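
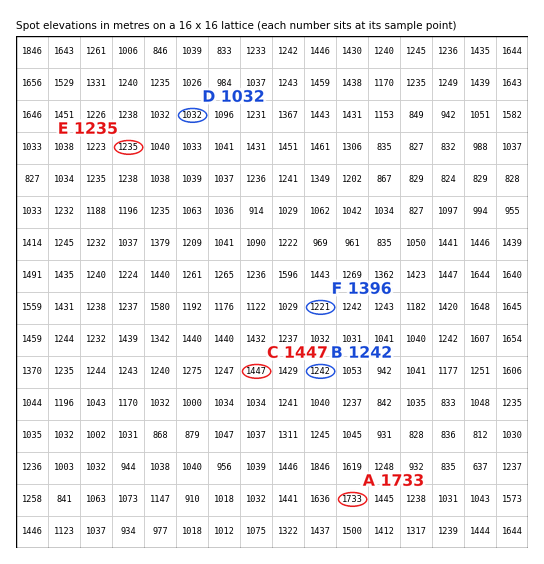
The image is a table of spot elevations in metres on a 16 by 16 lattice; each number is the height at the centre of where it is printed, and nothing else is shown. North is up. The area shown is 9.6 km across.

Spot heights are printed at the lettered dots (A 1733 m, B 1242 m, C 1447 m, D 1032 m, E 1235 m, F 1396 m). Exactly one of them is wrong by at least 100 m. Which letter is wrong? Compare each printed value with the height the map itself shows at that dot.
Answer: F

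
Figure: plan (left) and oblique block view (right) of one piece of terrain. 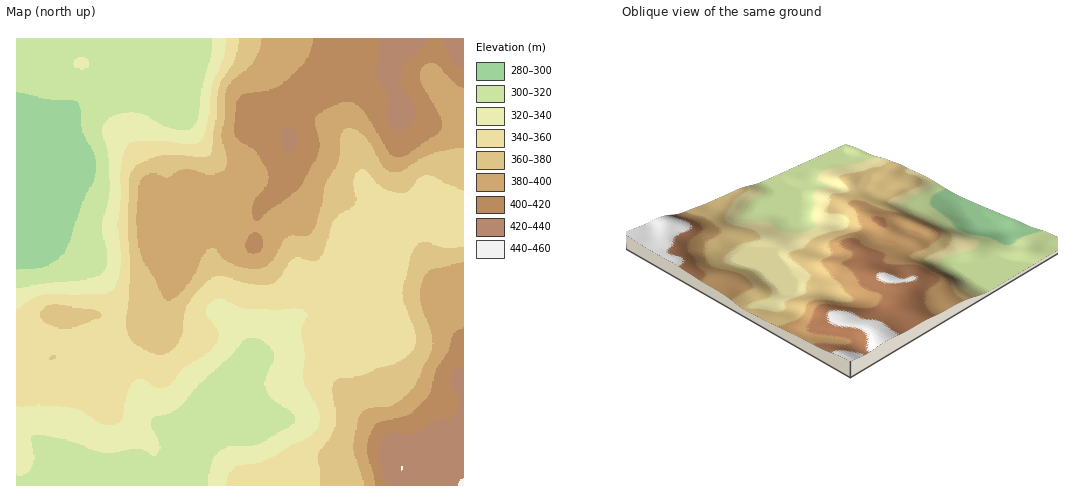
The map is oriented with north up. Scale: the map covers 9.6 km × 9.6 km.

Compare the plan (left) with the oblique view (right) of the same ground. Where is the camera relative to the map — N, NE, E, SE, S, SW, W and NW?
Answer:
NE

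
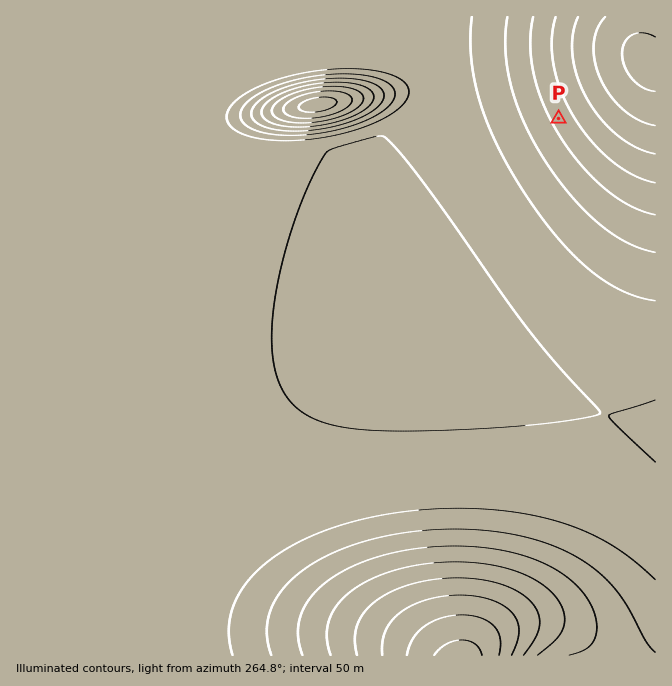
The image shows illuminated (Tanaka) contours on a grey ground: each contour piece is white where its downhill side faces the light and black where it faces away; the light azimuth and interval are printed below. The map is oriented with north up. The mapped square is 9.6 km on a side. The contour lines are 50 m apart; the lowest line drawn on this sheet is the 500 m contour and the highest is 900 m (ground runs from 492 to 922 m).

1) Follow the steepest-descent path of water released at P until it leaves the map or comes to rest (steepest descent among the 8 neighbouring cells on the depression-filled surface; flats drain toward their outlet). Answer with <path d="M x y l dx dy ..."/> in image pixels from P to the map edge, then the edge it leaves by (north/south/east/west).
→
<path d="M559 118l-105 105 0 2 1 3 5 5 0 2 10 13 0 2 5 5 0 2 10 13 3 7 6 5 3 6 3 4 0 1 5 5 3 7 10 12 0 1 6 5 0 2 4 5 0 2 7 6 0 2 7 7 0 1 10 10 0 2 12 12 0 1 41 42 12 2 2 1 6 0 2 2 8 0 2 2 12 0 1 1 5 0"/>
exit: east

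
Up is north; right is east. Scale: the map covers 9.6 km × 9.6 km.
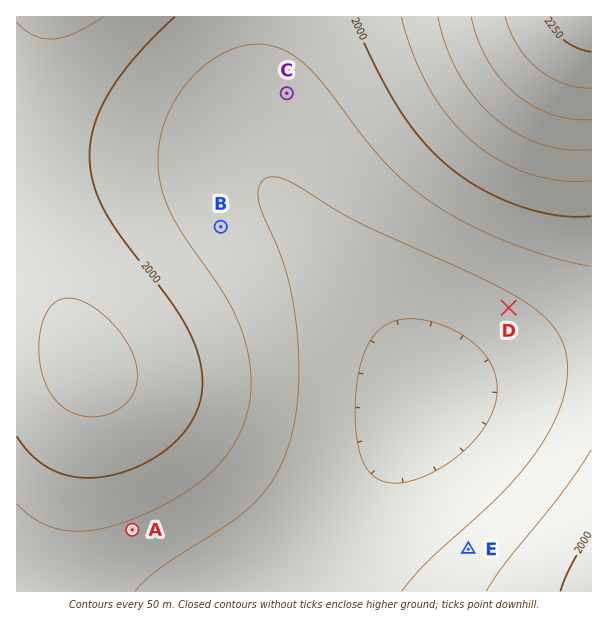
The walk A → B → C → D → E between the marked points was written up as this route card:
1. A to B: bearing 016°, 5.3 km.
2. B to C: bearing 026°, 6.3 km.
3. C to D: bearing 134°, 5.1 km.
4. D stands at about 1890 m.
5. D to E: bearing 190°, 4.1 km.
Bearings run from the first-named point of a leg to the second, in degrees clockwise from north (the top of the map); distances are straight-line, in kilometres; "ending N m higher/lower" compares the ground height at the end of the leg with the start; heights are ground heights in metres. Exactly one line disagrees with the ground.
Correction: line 2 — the distance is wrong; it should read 2.5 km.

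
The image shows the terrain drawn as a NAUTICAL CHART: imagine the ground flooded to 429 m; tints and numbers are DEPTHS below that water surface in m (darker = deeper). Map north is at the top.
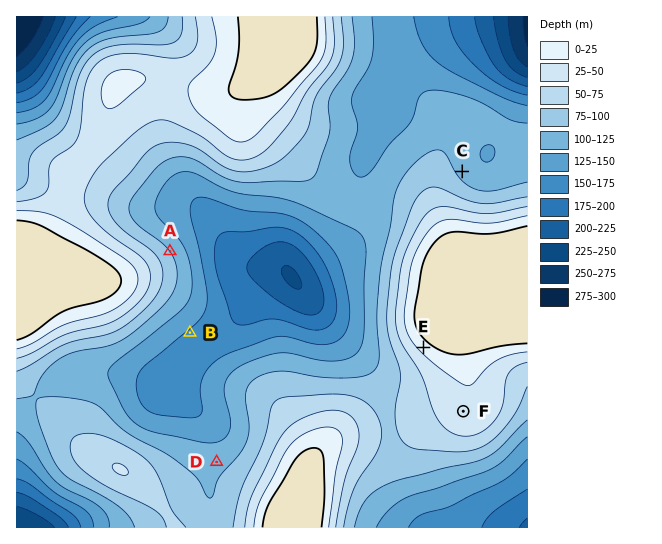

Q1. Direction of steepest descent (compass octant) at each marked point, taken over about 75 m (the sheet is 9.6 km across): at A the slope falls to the NE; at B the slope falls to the SE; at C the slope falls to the NE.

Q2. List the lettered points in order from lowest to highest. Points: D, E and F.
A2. D F E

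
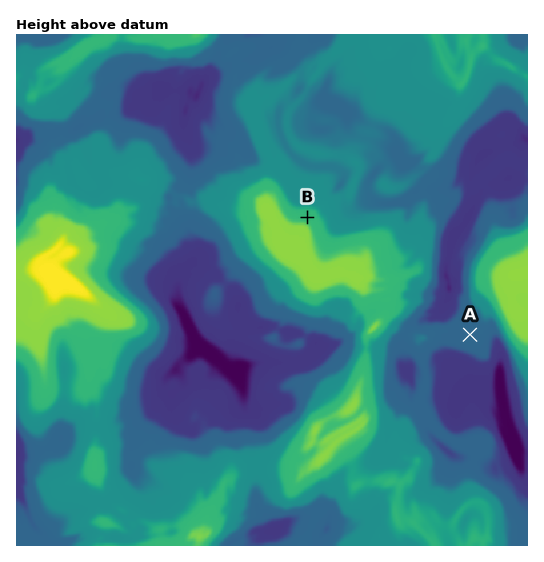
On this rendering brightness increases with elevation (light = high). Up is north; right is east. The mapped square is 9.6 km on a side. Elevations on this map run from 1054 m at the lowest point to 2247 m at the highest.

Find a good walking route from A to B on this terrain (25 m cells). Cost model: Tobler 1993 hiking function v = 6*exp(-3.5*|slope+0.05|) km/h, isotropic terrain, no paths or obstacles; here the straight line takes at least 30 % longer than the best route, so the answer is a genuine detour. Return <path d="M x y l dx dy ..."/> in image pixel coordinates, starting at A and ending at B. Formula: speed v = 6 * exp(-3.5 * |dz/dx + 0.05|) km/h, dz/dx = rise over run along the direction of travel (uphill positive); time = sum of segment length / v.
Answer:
<path d="M470 335l-13-7-16 0-3-1-17 0-3-2-1-1-4-8 2-5-1 1 1-3-1 2 1-3-2 3 2-6-2-1-4-4-3-1 1 1-4-3 2 3-3-4 0-3 3-5 0-1-4-8-24-24-3-6-4-4-3-1-26 0-14-7-20-20"/>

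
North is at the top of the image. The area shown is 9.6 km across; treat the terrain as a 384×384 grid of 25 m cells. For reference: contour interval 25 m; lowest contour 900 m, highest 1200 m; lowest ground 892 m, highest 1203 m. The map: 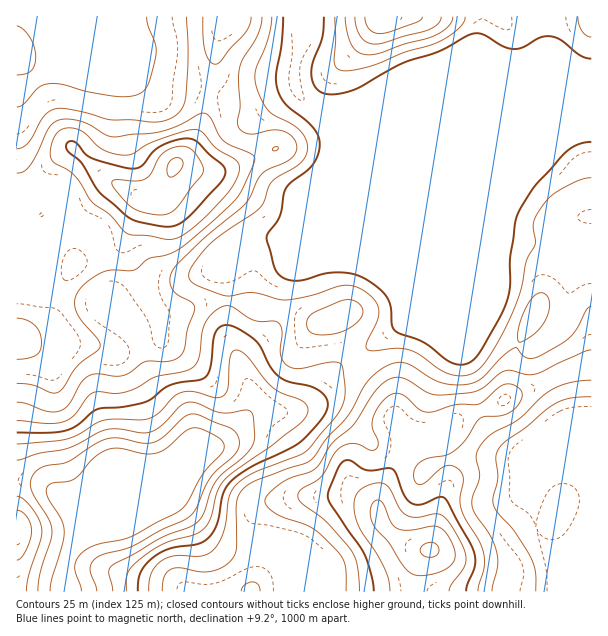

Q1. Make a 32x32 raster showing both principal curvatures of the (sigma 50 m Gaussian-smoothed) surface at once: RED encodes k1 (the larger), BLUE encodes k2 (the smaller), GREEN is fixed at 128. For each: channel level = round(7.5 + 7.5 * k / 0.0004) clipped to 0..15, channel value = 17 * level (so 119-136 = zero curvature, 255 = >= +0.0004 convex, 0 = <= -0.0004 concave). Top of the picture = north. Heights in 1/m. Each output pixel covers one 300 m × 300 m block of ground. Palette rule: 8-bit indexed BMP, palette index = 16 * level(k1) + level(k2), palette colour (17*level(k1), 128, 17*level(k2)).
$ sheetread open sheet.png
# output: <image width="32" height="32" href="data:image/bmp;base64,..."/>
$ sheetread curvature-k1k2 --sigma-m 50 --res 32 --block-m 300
<image width="32" height="32" href="data:image/bmp;base64,Qk02CAAAAAAAADYEAAAoAAAAIAAAACAAAAABAAgAAAAAAAAEAAATCwAAEwsAAAABAAAAAAAAAIAAABGAAAAigAAAM4AAAESAAABVgAAAZoAAAHeAAACIgAAAmYAAAKqAAAC7gAAAzIAAAN2AAADugAAA/4AAAACAEQARgBEAIoARADOAEQBEgBEAVYARAGaAEQB3gBEAiIARAJmAEQCqgBEAu4ARAMyAEQDdgBEA7oARAP+AEQAAgCIAEYAiACKAIgAzgCIARIAiAFWAIgBmgCIAd4AiAIiAIgCZgCIAqoAiALuAIgDMgCIA3YAiAO6AIgD/gCIAAIAzABGAMwAigDMAM4AzAESAMwBVgDMAZoAzAHeAMwCIgDMAmYAzAKqAMwC7gDMAzIAzAN2AMwDugDMA/4AzAACARAARgEQAIoBEADOARABEgEQAVYBEAGaARAB3gEQAiIBEAJmARACqgEQAu4BEAMyARADdgEQA7oBEAP+ARAAAgFUAEYBVACKAVQAzgFUARIBVAFWAVQBmgFUAd4BVAIiAVQCZgFUAqoBVALuAVQDMgFUA3YBVAO6AVQD/gFUAAIBmABGAZgAigGYAM4BmAESAZgBVgGYAZoBmAHeAZgCIgGYAmYBmAKqAZgC7gGYAzIBmAN2AZgDugGYA/4BmAACAdwARgHcAIoB3ADOAdwBEgHcAVYB3AGaAdwB3gHcAiIB3AJmAdwCqgHcAu4B3AMyAdwDdgHcA7oB3AP+AdwAAgIgAEYCIACKAiAAzgIgARICIAFWAiABmgIgAd4CIAIiAiACZgIgAqoCIALuAiADMgIgA3YCIAO6AiAD/gIgAAICZABGAmQAigJkAM4CZAESAmQBVgJkAZoCZAHeAmQCIgJkAmYCZAKqAmQC7gJkAzICZAN2AmQDugJkA/4CZAACAqgARgKoAIoCqADOAqgBEgKoAVYCqAGaAqgB3gKoAiICqAJmAqgCqgKoAu4CqAMyAqgDdgKoA7oCqAP+AqgAAgLsAEYC7ACKAuwAzgLsARIC7AFWAuwBmgLsAd4C7AIiAuwCZgLsAqoC7ALuAuwDMgLsA3YC7AO6AuwD/gLsAAIDMABGAzAAigMwAM4DMAESAzABVgMwAZoDMAHeAzACIgMwAmYDMAKqAzAC7gMwAzIDMAN2AzADugMwA/4DMAACA3QARgN0AIoDdADOA3QBEgN0AVYDdAGaA3QB3gN0AiIDdAJmA3QCqgN0Au4DdAMyA3QDdgN0A7oDdAP+A3QAAgO4AEYDuACKA7gAzgO4ARIDuAFWA7gBmgO4Ad4DuAIiA7gCZgO4AqoDuALuA7gDMgO4A3YDuAO6A7gD/gO4AAID/ABGA/wAigP8AM4D/AESA/wBVgP8AZoD/AHeA/wCIgP8AmYD/AKqA/wC7gP8AzID/AN2A/wDugP8A/4D/APVkcXGVlaa5ysnGxrnKlYd3cnWWlbWikbKDYoa3hXWX9nSAw/n29Pn9yKSVlaaUh3ZTVKWWp8ja+dehpqiEdZj5loCRoIGBptnFosS2hHV0c3NkpsbX+v35taKXhYSGhv3nsIaGdHCAk5ORxPaGhXVkhbbZ99O3+qeChIaElqd1+pSAh4d3h4VwUHK2+be2tra2tdr4kWP1okJkdoWXuYXxUHKGh4d3h3dwoun9+Ob49se21/piQeXlZHV0doapldNilaJ2d4d3d4WgxNn518iy5uij5aJRpOjHpoR3hoaHpHSkk2BwgJCCh4JggLGEhHHp+mOS5HOBsYN0Y3d3d3eVlaamdFKW2KFwcVCQooJzg8j1onTY9+i5loRygYZ3h7bI28izpbfJqGBztbKmhWNhgrTmycalx/nE1biTcXV2hajqppKol7imcLb5tHSDYmFwgqfqypSk6fT4/NaFY3OGp+iEc6iolpOU9ceDgrWmpaSjpMjJlqSEkuf69fbWt6e4yKWkubi0yOnWhXGDytumlpSTpsiYdUFBtdVixvjXmJeoyMbItbfKypdiYZS4yJWFk5Kit6aAdGCl9HFxlrepl6ioloSFlqfGhFB0tYSm2cmopKBwgYZ3hYD294JitpiWp4Vzd4W3qNnVwtfZtcbZ6OrrtXJ3h4eHcJX5t4K3hHW1lGJ1lrelptbVt6impYaX28mwhYeHh4d1cPfYlKeHdrfIlYSmpqNgYmOWpoRjdJSzkIOHh4eHh3aB1qeGhXeHlrm1t5eE1JJwdIW3hHaFg4SHh4eHh4eHhpPXlnZ3h4eFlnWlpHPWx3JggpWEd4eHh4eHh4eHh4eHgsaWhoWWqIaFYnLEltjJyIOChJWFh4d3h4eHh4eHh4eSyaioqIaohZKjlfr62pfIt7W1pnN3h4eHh4eHh4eHh4KnuJiYhpViYtj49uX2l6e5p3RyYIaHh4eHh4eHh4eHd4Kop5ez5ZPV9teBsvrp9/n3wqWloId3h3eHh4eHh4eHhYOnqHHV+/i0Y4Pj/fy2hLTz/PvTg3d3h4eHh4eHh4d3hJS5YaT8/KSUtpGC8+RSUpPp6LGUh3d3h4eHh4eHh4eHhYJzs9Ojg3SEYkCR9ISWtKOCgYWHd3eHd4d3h4d3h3eHh3WUpHN0dXV1ZYXFlreGdWGjpYODh3eHh4eHh4eHh4eHhpWGhnZ3d3eGhrbHpmV1cbfJp5RwdHeHh4eHh4eHh4eYhnZ3d3d3d3aFx9eFhYWBpcfV1ZRgcICGd4aDhHeEo6mFh4eHh3d3dXXI16emlIJypcT314aWooBhlLmnhITJlnZ3h3eHh4eGhajZ28mUcnCFtvv89/r69OLHqJempNo="/>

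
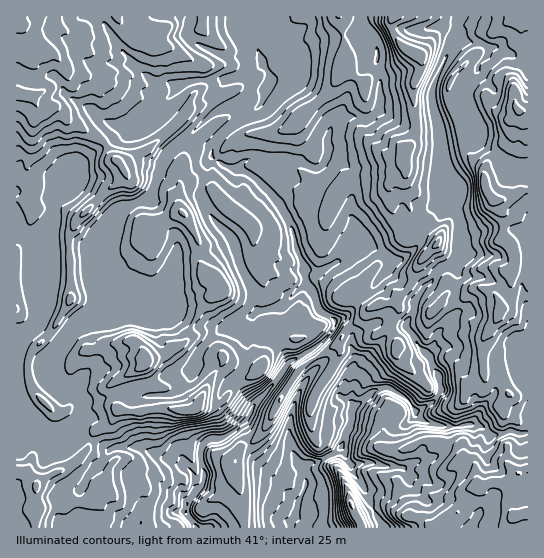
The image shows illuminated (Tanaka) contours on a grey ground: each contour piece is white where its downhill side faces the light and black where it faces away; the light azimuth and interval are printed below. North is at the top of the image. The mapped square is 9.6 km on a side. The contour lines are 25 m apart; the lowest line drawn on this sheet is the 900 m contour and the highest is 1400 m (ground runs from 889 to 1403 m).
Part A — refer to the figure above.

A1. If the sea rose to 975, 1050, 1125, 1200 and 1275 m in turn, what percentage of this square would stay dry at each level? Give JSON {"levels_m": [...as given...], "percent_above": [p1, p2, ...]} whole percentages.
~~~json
{"levels_m": [975, 1050, 1125, 1200, 1275], "percent_above": [97, 91, 74, 29, 8]}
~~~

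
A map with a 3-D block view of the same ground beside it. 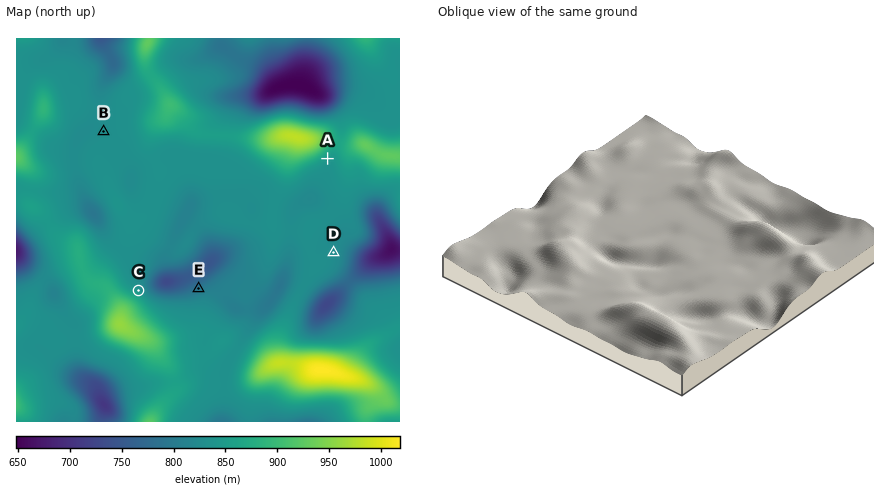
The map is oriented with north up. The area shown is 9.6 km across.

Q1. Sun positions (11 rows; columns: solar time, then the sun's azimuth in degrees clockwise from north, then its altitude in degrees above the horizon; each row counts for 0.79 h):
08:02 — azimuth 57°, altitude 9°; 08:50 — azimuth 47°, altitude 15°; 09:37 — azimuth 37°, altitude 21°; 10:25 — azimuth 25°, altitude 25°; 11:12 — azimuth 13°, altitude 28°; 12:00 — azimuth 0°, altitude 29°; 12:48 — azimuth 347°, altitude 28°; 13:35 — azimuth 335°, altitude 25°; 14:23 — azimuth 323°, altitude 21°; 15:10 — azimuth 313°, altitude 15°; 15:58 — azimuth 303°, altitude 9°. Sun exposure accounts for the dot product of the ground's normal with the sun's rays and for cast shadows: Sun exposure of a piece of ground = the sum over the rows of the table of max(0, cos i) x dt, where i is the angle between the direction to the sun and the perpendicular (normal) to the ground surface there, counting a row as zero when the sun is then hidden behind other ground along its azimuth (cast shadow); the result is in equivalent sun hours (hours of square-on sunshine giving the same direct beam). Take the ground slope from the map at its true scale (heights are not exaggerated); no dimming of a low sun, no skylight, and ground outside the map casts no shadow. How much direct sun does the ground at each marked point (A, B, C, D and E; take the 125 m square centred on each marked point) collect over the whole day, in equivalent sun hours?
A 2.4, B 3.1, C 3.5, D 3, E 3.7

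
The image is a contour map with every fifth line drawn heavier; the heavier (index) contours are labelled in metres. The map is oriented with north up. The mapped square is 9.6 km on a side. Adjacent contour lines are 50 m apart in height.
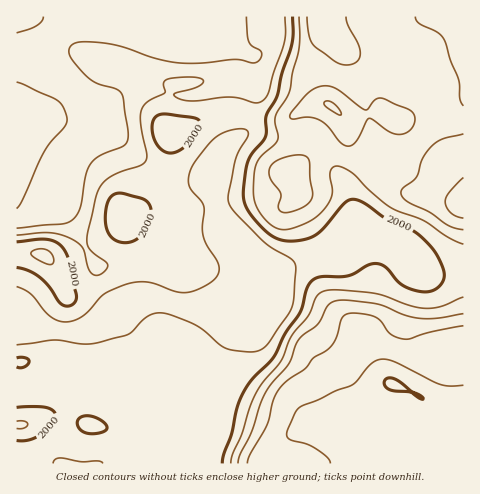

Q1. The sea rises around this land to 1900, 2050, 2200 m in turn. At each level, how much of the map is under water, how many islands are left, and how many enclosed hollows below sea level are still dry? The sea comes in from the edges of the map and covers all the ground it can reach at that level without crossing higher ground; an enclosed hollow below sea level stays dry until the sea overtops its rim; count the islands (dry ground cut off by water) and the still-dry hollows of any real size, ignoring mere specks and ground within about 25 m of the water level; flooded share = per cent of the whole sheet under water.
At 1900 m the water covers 12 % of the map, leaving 0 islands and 0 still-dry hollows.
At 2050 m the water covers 66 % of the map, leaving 0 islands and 0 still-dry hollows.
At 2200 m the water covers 93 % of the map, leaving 0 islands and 0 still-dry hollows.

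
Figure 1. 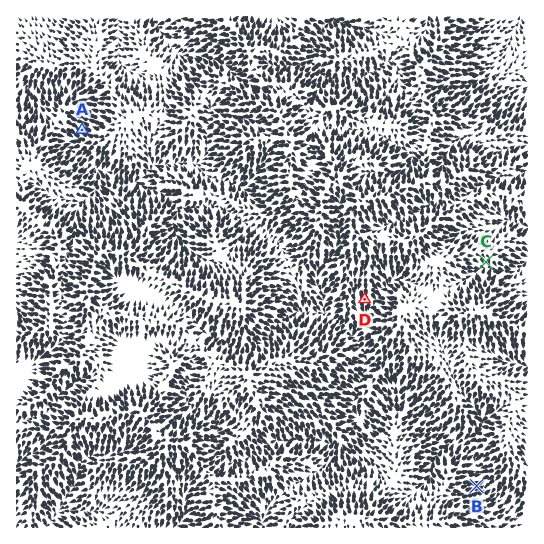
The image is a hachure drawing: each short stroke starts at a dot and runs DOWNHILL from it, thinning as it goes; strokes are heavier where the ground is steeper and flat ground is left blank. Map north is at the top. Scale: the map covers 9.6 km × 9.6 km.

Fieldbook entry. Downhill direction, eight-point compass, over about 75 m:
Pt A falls NW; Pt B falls NE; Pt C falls S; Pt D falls S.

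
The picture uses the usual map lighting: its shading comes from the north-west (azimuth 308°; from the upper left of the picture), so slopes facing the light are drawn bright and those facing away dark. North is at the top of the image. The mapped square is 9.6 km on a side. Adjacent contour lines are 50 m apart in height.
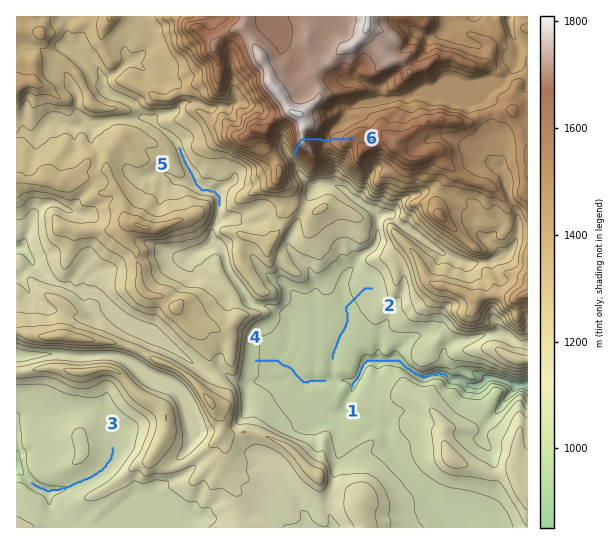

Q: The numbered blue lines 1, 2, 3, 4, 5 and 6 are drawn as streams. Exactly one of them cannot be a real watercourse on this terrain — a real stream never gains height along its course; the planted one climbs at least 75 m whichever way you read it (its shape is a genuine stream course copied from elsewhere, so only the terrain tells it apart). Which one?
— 6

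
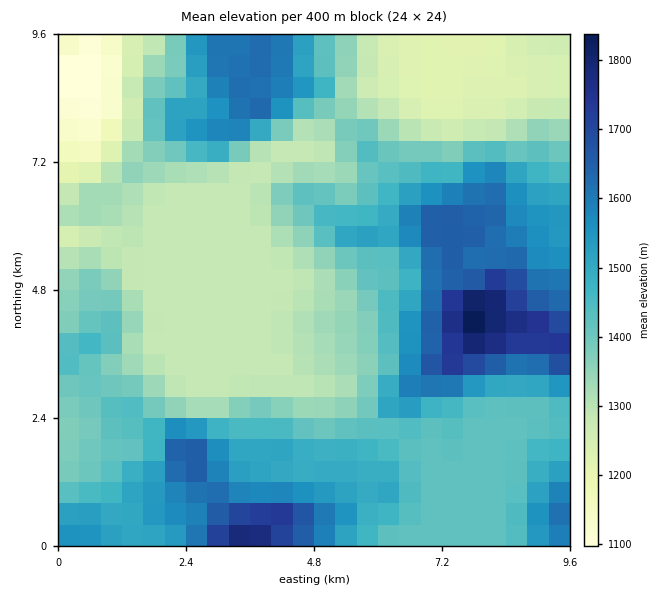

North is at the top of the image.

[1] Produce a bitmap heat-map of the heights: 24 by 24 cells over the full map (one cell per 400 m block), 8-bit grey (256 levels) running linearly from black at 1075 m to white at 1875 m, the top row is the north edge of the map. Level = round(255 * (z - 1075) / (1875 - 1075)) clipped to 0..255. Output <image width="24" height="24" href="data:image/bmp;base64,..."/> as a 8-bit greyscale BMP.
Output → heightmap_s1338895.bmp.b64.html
<image width="24" height="24" href="data:image/bmp;base64,Qk12BgAAAAAAADYEAAAoAAAAGAAAABgAAAABAAgAAAAAAEACAAATCwAAEwsAAAABAAAAAAAAAAAAAAEBAQACAgIAAwMDAAQEBAAFBQUABgYGAAcHBwAICAgACQkJAAoKCgALCwsADAwMAA0NDQAODg4ADw8PABAQEAAREREAEhISABMTEwAUFBQAFRUVABYWFgAXFxcAGBgYABkZGQAaGhoAGxsbABwcHAAdHR0AHh4eAB8fHwAgICAAISEhACIiIgAjIyMAJCQkACUlJQAmJiYAJycnACgoKAApKSkAKioqACsrKwAsLCwALS0tAC4uLgAvLy8AMDAwADExMQAyMjIAMzMzADQ0NAA1NTUANjY2ADc3NwA4ODgAOTk5ADo6OgA7OzsAPDw8AD09PQA+Pj4APz8/AEBAQABBQUEAQkJCAENDQwBEREQARUVFAEZGRgBHR0cASEhIAElJSQBKSkoAS0tLAExMTABNTU0ATk5OAE9PTwBQUFAAUVFRAFJSUgBTU1MAVFRUAFVVVQBWVlYAV1dXAFhYWABZWVkAWlpaAFtbWwBcXFwAXV1dAF5eXgBfX18AYGBgAGFhYQBiYmIAY2NjAGRkZABlZWUAZmZmAGdnZwBoaGgAaWlpAGpqagBra2sAbGxsAG1tbQBubm4Ab29vAHBwcABxcXEAcnJyAHNzcwB0dHQAdXV1AHZ2dgB3d3cAeHh4AHl5eQB6enoAe3t7AHx8fAB9fX0Afn5+AH9/fwCAgIAAgYGBAIKCggCDg4MAhISEAIWFhQCGhoYAh4eHAIiIiACJiYkAioqKAIuLiwCMjIwAjY2NAI6OjgCPj48AkJCQAJGRkQCSkpIAk5OTAJSUlACVlZUAlpaWAJeXlwCYmJgAmZmZAJqamgCbm5sAnJycAJ2dnQCenp4An5+fAKCgoAChoaEAoqKiAKOjowCkpKQApaWlAKampgCnp6cAqKioAKmpqQCqqqoAq6urAKysrACtra0Arq6uAK+vrwCwsLAAsbGxALKysgCzs7MAtLS0ALW1tQC2trYAt7e3ALi4uAC5ubkAurq6ALu7uwC8vLwAvb29AL6+vgC/v78AwMDAAMHBwQDCwsIAw8PDAMTExADFxcUAxsbGAMfHxwDIyMgAycnJAMrKygDLy8sAzMzMAM3NzQDOzs4Az8/PANDQ0ADR0dEA0tLSANPT0wDU1NQA1dXVANbW1gDX19cA2NjYANnZ2QDa2toA29vbANzc3ADd3d0A3t7eAN/f3wDg4OAA4eHhAOLi4gDj4+MA5OTkAOXl5QDm5uYA5+fnAOjo6ADp6ekA6urqAOvr6wDs7OwA7e3tAO7u7gDv7+8A8PDwAPHx8QDy8vIA8/PzAPT09AD19fUA9vb2APf39wD4+PgA+fn5APr6+gD7+/sA/Pz8AP39/QD+/v4A////AJmXjoqLk6nM4eDLuaSNfXBubm5ubnWUpY6Qh4mVnqO6yM/SvaiYgX9ybm5ubnaYrHF5fIuUoauvoqChm5SNhop2bm5ubnKOomNpcoKPsLijj4yIhYaGg4Nzbm5ubnCDjmBmbG1/tbicioqLhICBf3lxbnBubm98fl9kcHN8nJR/eHl4bWlucXJ1cHJubm5xdGJoc3ZlWVBQXWRdVFVaZouRgHtxb29wdmhqZ2RURUJDREZFRUhOYIWlqqmUiYiJlnZsXlJHQ0JCQkNDSU5TW3CevdLFuKyvwnN8cU9DQkJCQkNFSk9WXnOYtdPl3tHR1F9rcFZDQkJCQkNGS1NWX3aYttvz5t3WxV1kZE5DQkJCQkJDSE9VZHeKsNTp5c25slhiWERCQkJCQkJDRU5bbW+ArLa60cSsqklPRkNCQkJCQkJFTFlocXKHrrivr7Gemzg/RUZCQkJCQkNNWnKKjoqft7i3r6ablU1QTklDQkJCQkZYZ3l8fYajt7m1s56XlkNQUUtEQ0JCQkdgbmxhcH2PmqSsrpuNiiswSFlUTkxJQ0NJUk9UanF3fn2ZoIp+dxsZMFBeZnqDY0lDQ0VddWlkZF9xdGtwaBEPHkBsjpihoodiSk1jZlRHQDxBRExYVQwKEDxujYyZq7GYc2NXSUI1MDAzNDlBQQgIEEFiboejr62lln9SPTcwLi4xMTI2NwcHDzdUYpCqrbCojHBYQjUvLi4vMDM1NxQLFDVFY5arq7Cpjm9aQTQvLi4tLjQ6PA=="/>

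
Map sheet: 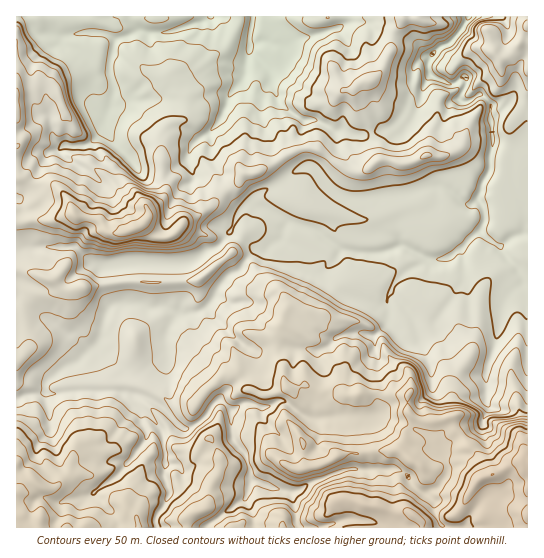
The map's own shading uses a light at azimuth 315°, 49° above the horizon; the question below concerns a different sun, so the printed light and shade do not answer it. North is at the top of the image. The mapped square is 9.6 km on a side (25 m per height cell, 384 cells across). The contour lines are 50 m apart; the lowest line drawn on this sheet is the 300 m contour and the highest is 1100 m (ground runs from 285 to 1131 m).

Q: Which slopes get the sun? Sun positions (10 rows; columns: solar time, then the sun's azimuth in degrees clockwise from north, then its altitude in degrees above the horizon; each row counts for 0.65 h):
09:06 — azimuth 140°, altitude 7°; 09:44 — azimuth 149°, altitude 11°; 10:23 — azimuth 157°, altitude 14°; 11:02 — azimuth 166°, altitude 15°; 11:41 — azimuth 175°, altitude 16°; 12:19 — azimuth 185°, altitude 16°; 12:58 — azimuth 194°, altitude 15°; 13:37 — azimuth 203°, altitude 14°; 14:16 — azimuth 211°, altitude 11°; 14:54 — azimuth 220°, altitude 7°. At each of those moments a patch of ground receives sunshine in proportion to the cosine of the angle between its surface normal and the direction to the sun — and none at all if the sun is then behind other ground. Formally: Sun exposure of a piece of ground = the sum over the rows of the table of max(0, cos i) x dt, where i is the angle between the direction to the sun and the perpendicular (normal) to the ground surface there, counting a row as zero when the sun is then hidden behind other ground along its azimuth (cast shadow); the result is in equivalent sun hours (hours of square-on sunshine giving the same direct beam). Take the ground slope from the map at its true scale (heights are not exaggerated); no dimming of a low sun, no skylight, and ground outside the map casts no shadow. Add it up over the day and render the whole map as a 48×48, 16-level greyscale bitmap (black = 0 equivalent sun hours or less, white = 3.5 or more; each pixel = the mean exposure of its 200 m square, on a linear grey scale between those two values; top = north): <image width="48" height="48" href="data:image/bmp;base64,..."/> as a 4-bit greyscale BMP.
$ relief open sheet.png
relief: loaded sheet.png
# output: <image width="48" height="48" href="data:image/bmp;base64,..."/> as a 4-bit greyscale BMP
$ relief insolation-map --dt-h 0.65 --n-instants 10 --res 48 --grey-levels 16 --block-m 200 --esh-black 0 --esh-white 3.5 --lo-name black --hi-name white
<image width="48" height="48" href="data:image/bmp;base64,Qk32BAAAAAAAAHYAAAAoAAAAMAAAADAAAAABAAQAAAAAAIAEAAATCwAAEwsAABAAAAAAAAAAAAAAABEREQAiIiIAMzMzAERERABVVVUAZmZmAHd3dwCIiIgAmZmZAKqqqgC7u7sAzMzMAN3d3QDu7u4A////AGVkESM1dVaIrVEkRVVb6TJGd5lUzYh3eEMhAAE2ZHMiWcMAEiEkScu7lmIBJ5VmdWUlUyFWQ1UQAUYwEAARNXYxEAACJJdVRVeYmYYhNDQzE0VTEAIhEAAAAAEzM2qHZzQjV5pxJCFCRFh1aL/5IAAAABR2MzjLiEAjNERFE1MUZEeGrvx5txABJJpVUxAUmCERNVV4YVZod2UTelAiFrqqvIM0VTABNTMAJFZVhCNjSGEWYxJ2MgESNEVmZUAAMyIQEjVTNSEQE1U2UjdRAAAAAVZmZQACQgIhIREjESMiIAQ0QncQESMyI0eIdRABAAEzIRASEkRZoxM1MiETZmZlVoQiRkAAAAESEAABJDV3aDOUZzJ3eKqohkEAAAAAAXQzEAASRmUzNsmOpqt4dmZmZlcAAAAAAXZTRVVWZTMzMmtyJFRFIzEAERIAAAABEqZ2Q0REVURDIiVlRUMzIzIQETEAARESMpyodkRFd2VVM0NVVTIiMzQhIgAAATMiM1ipiGVWeGVVRDRCVUM0MTJBMAABEjQhFERXd4dmZmVVQ0Mol4mIdAABEAESMyMiE1RFeHdmQ1ZURDFTJXdleYVlABIzMyNDI1VYmodlM0VURDUgEkVmZlUgESNDM0RUM2eaqahkM1VnhUMSJEVTMQACRVZVM0VlRGiZmsmZiaqYiVV3d1MQAAAkVWVVVEVmVWaJVXeszczM3IQ1VDAAACRVZUREVURmZYllcQABERERJ8ghMQAAEjRVVkREVVRWZkIjVhIyERERAEykEAASRERERWUyJFVVV0NCA4vtu7zKYQOlEBJFVUMzMzSJc1VTZnd3eP//////+3EEZlVVVXd3h3mHmTQ2RKq9/83K78RcyDIld2ZUV2ZmZ3ZmeIOIhYu87+giFKUEeXdkVmZ4h3d3d2ZmZohWd1QjZSEAA0QAFst1VXmYdmVVZmZmZTRmZ1ZUQAAAExIQAUi4d3dlVVVVVVZmVWR2ZoVnIAAAEAAQATW9llVVVXmZh3ZVWJdmZoUyAAARAAAkIjNs/YVVaKzdvMqHd3c2ZjMQACMRAAMxJCRTScllepeM3v/tuHlGZnIQASAQABNUIyMhEUvLxyQjZCfu7qdGZphjAAAAAjNGMiISISJpYjIQAAAAFphUZjh3u2ABNURXciEiETMRIiIyAAABJFVXdnNopxETIiNWiEEiIyIQBWiXYyIjM1ZGd3VXgxREMzIkVmMiIhA4q5mYl0M0ESdkV1aIUSVlVDM0RGQhMQWYmbqYd2Q0EAJnV2Z3REZmZnZlVVUhMzQ0aLqqh2QkYiG8iEVlNWZniHdlVXhTREIkRUSahlUQATycqTNCNGZXd3ZmVVVkREMjRjESd1MmuoeqqjEAJFZkZkREVGZlRVQzUyARSIQjStu5x1IAJFZlUyQzNEeFVVVEIBIyN4mCE6uEeUETNERUEiETMzR3ZWVTABNDM2r8MSNUJzNmd2aJdGZBESRXZ2eaYyMkR87/4idjNyVnZndVaZmqcxNXVWiHmpVWZ6uFMwAAVA=="/>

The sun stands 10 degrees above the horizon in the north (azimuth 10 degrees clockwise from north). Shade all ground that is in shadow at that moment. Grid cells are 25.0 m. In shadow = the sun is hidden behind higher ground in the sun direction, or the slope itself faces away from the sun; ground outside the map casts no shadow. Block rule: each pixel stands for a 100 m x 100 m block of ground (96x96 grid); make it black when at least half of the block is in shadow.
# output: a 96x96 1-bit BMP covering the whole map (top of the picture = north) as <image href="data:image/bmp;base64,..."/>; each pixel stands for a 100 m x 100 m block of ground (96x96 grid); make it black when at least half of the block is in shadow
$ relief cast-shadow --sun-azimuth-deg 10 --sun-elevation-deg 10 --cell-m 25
<image width="96" height="96" href="data:image/bmp;base64,Qk2+BAAAAAAAAD4AAAAoAAAAYAAAAGAAAAABAAEAAAAAAIAEAAATCwAAEwsAAAIAAAAAAAAA////AAAAAAAAAAAceAAH8ABg8gAAAAAAfAAD//Dh+AAAAAAAPgAAH/gACAAAAAAgBwAIB/AAAAAAAAAAAAA4AAAAAAAHgAAAAAH+AAAAAwAPwAAAAAP/AAAMA8AAAwAAAAf/gAA8A+AAB4AAAA//4AB8AeYAAMAAAA//+ADwAG4AAAAAAA/////wAAwAAAABAA/gf//gAAAAABgGAA+AH/+AAAAAADgMAAIAA38AAAAAAAAMADAAAAAAAAAAAAIAACAAAAAAAAAAAAAAAAAAAAAAAAAAAAAAgAAAAAAAAAAAAAABwABAAAAAAAAAAAADwAAAAAAAAAAAAAAD4AAAAAHAAAAAAAAH8OAEA4CAAAAAAAAAGf+cB8AAAAAAAAAAH//4B8MAAACAAAAAD//wAAMgAADgAAAADzBgAAAAAAAAAAAAA4AAAAAAAAAAAAAAAYAAAAAAAAAAAAAAAAAAAAAAAABwAAAAAAAAAAAAAAB4AAAAAAAAAAAAAAA8AAAAAAAAAAAAAAAMAAAAAAAAAAAAAAAAAAAAAAAAAAAAAAAAAAAAADgBgAAAAAAAAAAAAHAAEAAAAAAAAMAAAEAAH+AAAAAAAeAAAAAAA+AAAAAAIfAAAAAAAQAAAAAAC/wAAAAAAAAAAAAAG//wwAAAAAAAAAACH//44AAAAAAAAAACH///8AAAAAAAAAAAH///+AAAAAAAAAAEC////AAAAAAAAAAeA////gAAAAAAAAA4B//8PwAAAAAAAAAAP//+D4AAAAAAAAAAP///B8AAAAAAAAAA////gcAAAAAAAAAB////4MAAAAADAAAP////+AAAAAAfwAA/////+AAAAAAwAAB//////AAAAABAECD////H8AAAAAAAAMD//wfBwAAAAAAAAAD//gCAPAAAAAAAAAAJ/gAAPgAAAAAAAAAAQAAAHkAAAAAAAAAAAAAABvgAAAAAAAAAAAAAAPwAAMPwAAAAAAAAAPwAAf/8AAAAAAAAAP4AB///AAAAAAAAAH8AD///gAAAAAAAAB+AH///wAAAAAAAAB/AP///4AAAAAAAAAPx/n//8QAAAAAAAAD/+B//8AAAAACAAAA/4Awf+AAAAAIAAAAfwAAGeAAEAAcAAAAHgAAACAAd+AcAAAAAAAAAAAAB/AAAAAAAAAAAACAB+AAAYAAAAAAAAGABYAAAcAAAHYAAAECAAAAAGAACfwAAAMAAAAAAAAAH/ggAAMAAAAAAAAAP/gAAAOAAAAAAAAAf3gAAAOAAAAAAAAAQD2AACOAAAAAAAAAADmAAf/IAAAAAAAAAAHAAP/oAAAAAAAAAAHAAX/8AAAAAAAAAAAAB//8AAAAAAAAAAAAP//8AAAAAAAAAAAA//+8AAAAAAAAAAAA+H8wAAAAAAAAAAAB+H8gAAAAAAAAAAAB/D8AAAAAAAAAAAAB/hwAAAAAAAAAAAAB/wAAAAAAAAAAHAAD/wwAAAHBwAAAP4AH/4wAAB8H+AAAf+AH/8AAAAgH/gAAf/AH8MAAAAAAAwAAAAAAAAAA="/>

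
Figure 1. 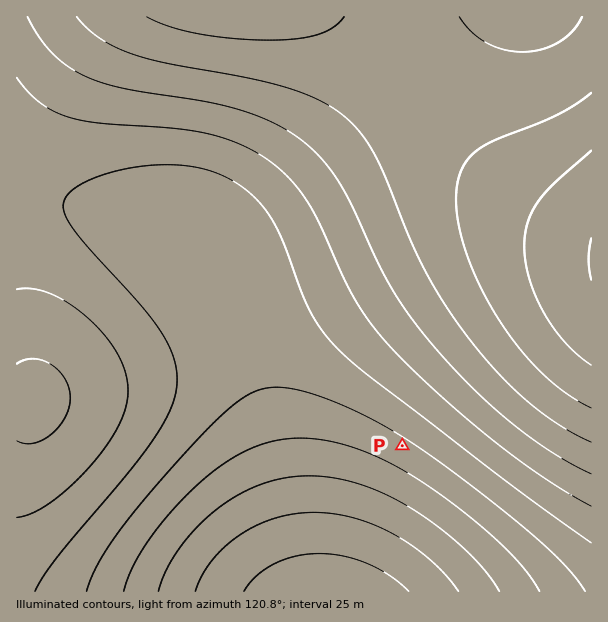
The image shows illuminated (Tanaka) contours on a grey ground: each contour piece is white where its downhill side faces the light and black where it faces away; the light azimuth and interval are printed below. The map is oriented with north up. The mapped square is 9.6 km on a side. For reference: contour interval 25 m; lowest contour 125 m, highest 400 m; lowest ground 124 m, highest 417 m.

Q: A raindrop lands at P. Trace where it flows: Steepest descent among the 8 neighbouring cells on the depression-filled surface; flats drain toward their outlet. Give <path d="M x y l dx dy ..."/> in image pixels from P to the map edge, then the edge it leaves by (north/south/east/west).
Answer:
<path d="M402 446l150-150 21 0 2-2 6 0 1-1 9-2"/>
exit: east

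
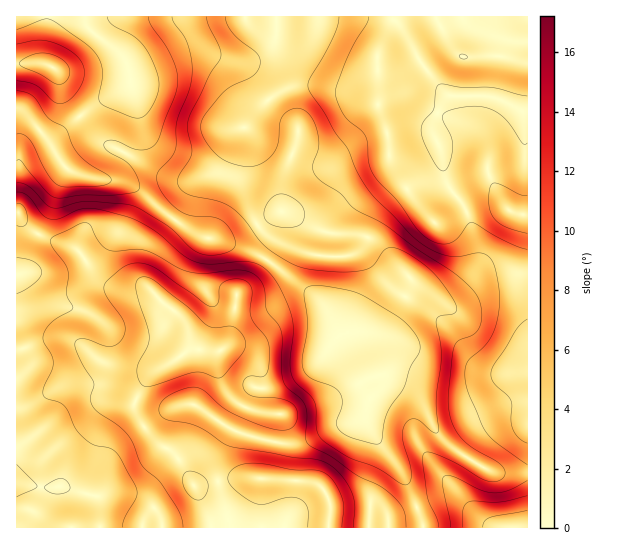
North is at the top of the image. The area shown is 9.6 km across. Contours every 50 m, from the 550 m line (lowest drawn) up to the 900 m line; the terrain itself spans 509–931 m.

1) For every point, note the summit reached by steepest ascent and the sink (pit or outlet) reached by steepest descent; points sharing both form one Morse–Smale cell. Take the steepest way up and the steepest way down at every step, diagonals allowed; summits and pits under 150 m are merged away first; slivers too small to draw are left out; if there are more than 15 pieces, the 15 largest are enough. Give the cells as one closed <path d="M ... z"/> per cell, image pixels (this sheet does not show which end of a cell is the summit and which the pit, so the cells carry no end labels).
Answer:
<path d="M527 16l-511 1 0 92 7 3 10 10 34 47 22 8 26 3 15 4 12 8 21 20 34 23 34 9 32 13 54 40 8 10 15 27-3 9 32 54-4 18 2 7 10 19 24 30 16 36 6 21 105-1z"/><path d="M19 109l-3 1 0 373 30 5 19-1 32 9 3 10 1 22 321 0-1-10-20-47-24-30-10-19-2-7 4-18-26-43-6-11 3-9-20-33-57-44-40-16-20-4-13-6-27-19-21-20-12-8-15-4-26-3-22-8-22-32z"/><path d="M26 484l-10 1 1 43 83-1 0-21-3-10-32-9-19 1z"/>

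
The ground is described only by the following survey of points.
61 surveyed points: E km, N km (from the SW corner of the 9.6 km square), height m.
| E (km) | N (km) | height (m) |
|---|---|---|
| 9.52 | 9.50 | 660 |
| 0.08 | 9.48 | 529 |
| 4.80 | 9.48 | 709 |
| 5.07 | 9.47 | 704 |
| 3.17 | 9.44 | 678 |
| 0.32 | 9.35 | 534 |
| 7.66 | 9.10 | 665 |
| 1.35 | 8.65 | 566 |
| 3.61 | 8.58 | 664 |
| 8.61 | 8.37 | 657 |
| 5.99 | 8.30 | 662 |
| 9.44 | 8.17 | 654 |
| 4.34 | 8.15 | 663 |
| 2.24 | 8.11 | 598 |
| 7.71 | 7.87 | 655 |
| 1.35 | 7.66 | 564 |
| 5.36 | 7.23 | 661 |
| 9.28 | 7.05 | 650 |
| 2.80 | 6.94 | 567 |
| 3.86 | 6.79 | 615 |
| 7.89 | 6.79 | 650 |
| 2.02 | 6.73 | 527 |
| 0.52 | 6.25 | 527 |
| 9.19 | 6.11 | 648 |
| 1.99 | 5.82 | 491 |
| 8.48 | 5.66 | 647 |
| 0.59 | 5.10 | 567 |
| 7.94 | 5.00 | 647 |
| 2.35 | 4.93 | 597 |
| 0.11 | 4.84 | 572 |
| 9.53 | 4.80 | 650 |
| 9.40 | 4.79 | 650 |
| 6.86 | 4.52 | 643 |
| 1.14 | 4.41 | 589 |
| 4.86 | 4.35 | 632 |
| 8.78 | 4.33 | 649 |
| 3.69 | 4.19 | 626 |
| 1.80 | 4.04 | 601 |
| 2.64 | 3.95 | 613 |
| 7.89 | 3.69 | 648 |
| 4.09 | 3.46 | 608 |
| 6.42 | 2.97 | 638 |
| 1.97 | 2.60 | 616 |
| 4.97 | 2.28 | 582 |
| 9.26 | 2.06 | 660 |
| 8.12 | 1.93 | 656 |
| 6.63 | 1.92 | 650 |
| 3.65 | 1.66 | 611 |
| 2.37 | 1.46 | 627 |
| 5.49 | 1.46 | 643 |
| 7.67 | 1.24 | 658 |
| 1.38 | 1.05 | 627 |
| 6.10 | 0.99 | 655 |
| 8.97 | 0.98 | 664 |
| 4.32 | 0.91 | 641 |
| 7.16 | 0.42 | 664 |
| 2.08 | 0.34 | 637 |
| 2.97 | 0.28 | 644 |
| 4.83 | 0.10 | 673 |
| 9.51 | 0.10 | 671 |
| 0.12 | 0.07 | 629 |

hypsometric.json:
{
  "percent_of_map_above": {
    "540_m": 95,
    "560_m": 90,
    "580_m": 86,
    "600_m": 79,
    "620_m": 67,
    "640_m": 53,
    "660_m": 17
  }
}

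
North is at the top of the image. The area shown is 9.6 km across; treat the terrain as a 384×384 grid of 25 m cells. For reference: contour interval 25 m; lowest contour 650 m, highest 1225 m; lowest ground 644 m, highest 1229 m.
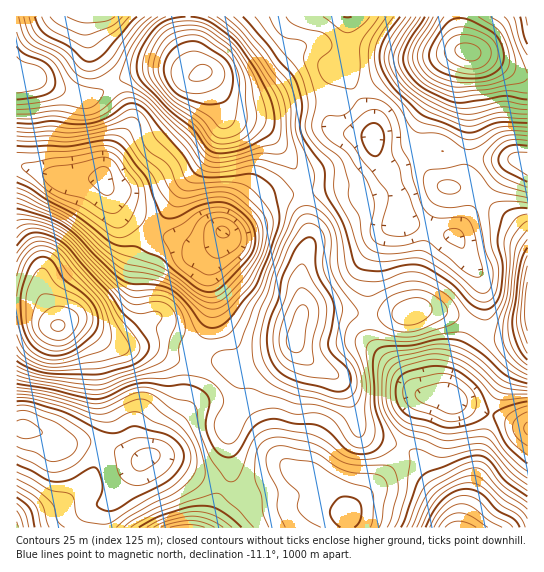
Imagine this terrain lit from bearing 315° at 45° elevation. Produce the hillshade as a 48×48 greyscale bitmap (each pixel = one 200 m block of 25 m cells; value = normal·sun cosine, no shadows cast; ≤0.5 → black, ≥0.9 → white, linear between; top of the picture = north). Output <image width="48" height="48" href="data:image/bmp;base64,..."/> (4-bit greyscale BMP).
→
<image width="48" height="48" href="data:image/bmp;base64,Qk32BAAAAAAAAHYAAAAoAAAAMAAAADAAAAABAAQAAAAAAIAEAAATCwAAEwsAABAAAAAAAAAAAAAAABEREQAiIiIAMzMzAERERABVVVUAZmZmAHd3dwCIiIgAmZmZAKqqqgC7u7sAzMzMAN3d3QDu7u4A////AERWeJms7u/typh3d3eIh4mqvN7u25iJhmVWd4ib3d7ty5iHd3d3d3iau83u25iJiId4h2eJvN3cy5iHdmd3d3eKq83e25h4iJiJmHZ4m8zMuph3d3d3d3Z4mrzd3Kh3iJmaqpd3ibvMuph2d3eIh2Zniau83bl3iJmau6h3eKq8updmZmd3d2VFaJqrzcl2d5mJq6l2Z4mruodVVWZmd2QzV4mavMp2d5mImql2VmeJqodURFVWZ3ZDR4mZvMqGeJmIiIhmVVZ4mpdTNFVVZ4dUV5qau7qGZ4h3d2ZVVmZnmqhkRFVVZ4hlVpqqvMuFVVVVVUREVnd3mqmGVVZVZndURompq7qFMyMzMzISNXd3iamHZmZVVVVCNXiZmqqFIQAREiEAE1ZmeIiHdmZUVUMhE1Z3eJl1MRAAEiIAADRVZ3h3d2ZVVlMhEkVVZ3h2QjEAASIQACNFZ3iIiHZmZ2UyEjREVmd3ZFMgATMyESRWeIiJmYdmZ3ZDIiI0RWZ3dnZCACRVVERWiZmZqphlZnZUMhASRWeIiJhkIBNWZmVWeaqqu7l0RFZVQxABNWeaqaqHUxJGd3ZVaKu7vLqFQ0VmZTISNXiruruphkNGeIdlaKu7zMuGREVniGVERXm8zLu6mGRFiql2aLzMzMynVVaJqphmZnrO7bqqmXVWi7qHec3d3cyoZmeau7qYd3rO7suYiHZnm7uXes3u7cuoZniau7qZh4nN7tuXd2Zoq7qIib3u7tuXZmiau7qYiIm97tyXZlZomqmIiJze/uyWVVeau7qYiJms3u24ZVZ5mZh3eIrO/+ynREZ5q7uYiJmrzu3JdVaJqYh2Z4m97u24VEVomruYiJqrzd25dmeKqYdmVWibze3JdEVWiaqXeJqrzMy5h3iKqpdUREZ4m83KhlVVaJmHZomrvKqpmIiaqphkIjRXiazKhmdlV4mGVXmqvJmZmZiaq6h1ISNWeJqphmd2Z4mHZmiqu5iImZiJqqmGMiNXeIiHZmd3d4mYd3eJqph3iIiJiZmYYyJGd4h2VWd3iJmpmId4mYdlZmaIiIiZhTEjVnd2Zmd4iZmaqYdniGVERERniHeIhjEBNWZmd3d4mYiJmYZFZkMzIiJGiId4h0IAFFVWeId5qZh3iGQyRCIiIQAliZh3eGQhI0RGd3doqphmZkMhIhESIQADaZh2aIZTNDI0Z2ZnmpdlVTIRERESMyABR4dlV3dlVEIjVmVWiYdURDISIiIjRVQhNWZVVmZVVUM0Z3ZWeHZUQzISMzMzV4dTNGZlVVVEVVRFeIh2d2ZUMiISNGVEaJmHZniHZVVERWZVeJmYh3ZUQhERNYhlZ6u6maqph2VERWdmaJmpmYh1VCESNZmHZ5vMzMy6mYZUVWd2Znmru6qYdlMiRYmYiJq83d3LqYdVZnd2ZnmrzdzLmHZDRGiZmZq83u3cqYdlZ3iId4m83u7tuphkRFZ5mavN3u7cuod2d3iZiIq83u/ty6mGREVomZrN3v7cupiHd3iZmJq83u/+y6mXVA=="/>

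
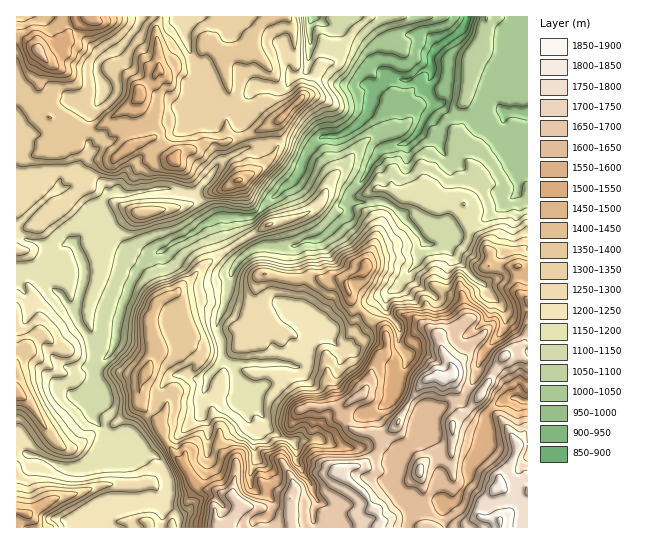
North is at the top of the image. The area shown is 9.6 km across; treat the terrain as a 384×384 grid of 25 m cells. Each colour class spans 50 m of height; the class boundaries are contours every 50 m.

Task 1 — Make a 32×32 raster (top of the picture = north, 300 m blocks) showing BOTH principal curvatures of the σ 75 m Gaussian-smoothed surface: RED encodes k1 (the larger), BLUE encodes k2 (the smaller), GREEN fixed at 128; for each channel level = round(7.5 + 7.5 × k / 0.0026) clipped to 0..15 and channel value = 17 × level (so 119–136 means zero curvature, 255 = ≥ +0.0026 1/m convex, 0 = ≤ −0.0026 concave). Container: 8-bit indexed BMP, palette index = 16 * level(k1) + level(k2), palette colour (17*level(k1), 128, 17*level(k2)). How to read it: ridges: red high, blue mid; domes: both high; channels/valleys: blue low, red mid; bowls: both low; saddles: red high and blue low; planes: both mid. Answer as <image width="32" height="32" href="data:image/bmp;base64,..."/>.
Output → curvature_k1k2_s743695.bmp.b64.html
<image width="32" height="32" href="data:image/bmp;base64,Qk02CAAAAAAAADYEAAAoAAAAIAAAACAAAAABAAgAAAAAAAAEAAATCwAAEwsAAAABAAAAAAAAAIAAABGAAAAigAAAM4AAAESAAABVgAAAZoAAAHeAAACIgAAAmYAAAKqAAAC7gAAAzIAAAN2AAADugAAA/4AAAACAEQARgBEAIoARADOAEQBEgBEAVYARAGaAEQB3gBEAiIARAJmAEQCqgBEAu4ARAMyAEQDdgBEA7oARAP+AEQAAgCIAEYAiACKAIgAzgCIARIAiAFWAIgBmgCIAd4AiAIiAIgCZgCIAqoAiALuAIgDMgCIA3YAiAO6AIgD/gCIAAIAzABGAMwAigDMAM4AzAESAMwBVgDMAZoAzAHeAMwCIgDMAmYAzAKqAMwC7gDMAzIAzAN2AMwDugDMA/4AzAACARAARgEQAIoBEADOARABEgEQAVYBEAGaARAB3gEQAiIBEAJmARACqgEQAu4BEAMyARADdgEQA7oBEAP+ARAAAgFUAEYBVACKAVQAzgFUARIBVAFWAVQBmgFUAd4BVAIiAVQCZgFUAqoBVALuAVQDMgFUA3YBVAO6AVQD/gFUAAIBmABGAZgAigGYAM4BmAESAZgBVgGYAZoBmAHeAZgCIgGYAmYBmAKqAZgC7gGYAzIBmAN2AZgDugGYA/4BmAACAdwARgHcAIoB3ADOAdwBEgHcAVYB3AGaAdwB3gHcAiIB3AJmAdwCqgHcAu4B3AMyAdwDdgHcA7oB3AP+AdwAAgIgAEYCIACKAiAAzgIgARICIAFWAiABmgIgAd4CIAIiAiACZgIgAqoCIALuAiADMgIgA3YCIAO6AiAD/gIgAAICZABGAmQAigJkAM4CZAESAmQBVgJkAZoCZAHeAmQCIgJkAmYCZAKqAmQC7gJkAzICZAN2AmQDugJkA/4CZAACAqgARgKoAIoCqADOAqgBEgKoAVYCqAGaAqgB3gKoAiICqAJmAqgCqgKoAu4CqAMyAqgDdgKoA7oCqAP+AqgAAgLsAEYC7ACKAuwAzgLsARIC7AFWAuwBmgLsAd4C7AIiAuwCZgLsAqoC7ALuAuwDMgLsA3YC7AO6AuwD/gLsAAIDMABGAzAAigMwAM4DMAESAzABVgMwAZoDMAHeAzACIgMwAmYDMAKqAzAC7gMwAzIDMAN2AzADugMwA/4DMAACA3QARgN0AIoDdADOA3QBEgN0AVYDdAGaA3QB3gN0AiIDdAJmA3QCqgN0Au4DdAMyA3QDdgN0A7oDdAP+A3QAAgO4AEYDuACKA7gAzgO4ARIDuAFWA7gBmgO4Ad4DuAIiA7gCZgO4AqoDuALuA7gDMgO4A3YDuAO6A7gD/gO4AAID/ABGA/wAigP8AM4D/AESA/wBVgP8AZoD/AHeA/wCIgP8AmYD/AKqA/wC7gP8AzID/AN2A/wDugP8A/4D/ALWzgXSFh5e3x6WBltfWdISVt4SYh4a3t4O3laXGpsiGt/f3toNzdIODccWB1Nb3w6THkpSGlsiFhZV2c6a1lJV1lrfm9/bWx6iAxuXG92CllfmQtpbXhISVxXSlgsfIpoaFgnByhJSVp4D3lGT3oKTU0MTZ+bWWhbX5g8ZxptelhIKk1pOGl5Zx1PmEhPjTwvqA2LeTssV2lMalx3N0lNSEpvi214OFc5P0pMXFs4NjwHCgcJKkxpWVdoTnhXOl+WP3p3Z1pbVz58dxgtemc3PF95WV17SV96R3lPiFgfemxOd1hoV1k/mkt5dztYSGhLT7+PXnlIGC9XRzpPWgk4TohWSFhnR094S3uIOWh3WFg7SCpLT5p3HUxaaj0vhylLZzlZeVs9jIyIKCk6WVp5eWhHTFgsfXdKH5+NqA9qWFtqaUtoSRlqbmpqfIkpOUhIWFhNhzYvencIPUx5Kh+bfHpbe5k5ZhlOeHl8iRt6iXl5eUpZRys+SidPd01rC153S4mIWVh4Gm53aHx4C5mIeXl4ZklYbk0qP36Naz94DVlaeHdKeHgabodqeWgZWnl3Z1dHW31bXR97VjtvqTgNSWp3WWl4eEgunouIaWgcaVdHWGlte1cXBztILVtWCk+ZaFh5iGmJeCo5T2tnWA6Pj39+fW6NeXg4G3xfeggZS0hJaHh4aXh4SFdYToxnCz2IWFp5W26emmk5SmgcT4xdnXlHWGh5eHhnVylZe39qCAgHGCdIWm55aWg4SEhPqVpaO3hXWGl5SkdIWCgoaW9fe1hYOBdIbnlpSVh3ajtZemlLfIlXV1tfr457eEYXCAwvf395SClcikcpeHhreDhaWnk6bHhZOzo6S11OPEludwcXbW6HGzoLLHqKe3qId0hYeohYa3gnKjgHCyoOT6+XVwcnb3pZDot5aoh4aGl5eWlYSEhJToxaXW6emFcLXo95aAhqjYk5PJhKiGhZeYhoeWuMiok6boxZTX99ekkIGU+IOAp6fXgZKDt4WXl4eGh3aGhpeWhZSlt5NzpsXn1bTVhmFwcLbXtpKUlpiHh4aHhpinp5TXt4WVlnV1dZV0x/mWdYalgJaXuJKXloZ3h4eGpnaGdXLF55aGhod2poWVpfjG59eVhJeXpXO2l3aHh4Wmc6SWdWP5taaEhoa3doSRtPeUcnWDpqaTp5a4doeHk6XYxnSGpYTIyKWElqZ1p6ahorandIaElYOFhsiHhoei+ranhXR1psampJW3pqi3hNeQqMiFhpeplaSm2IeHh9PZlbaUhIKE55eBuad1uIV155Cop6Z1hZaWgoHWp3aHhJOFpdnZxoLUhXSVlnaGtqfocLWnt7e2xsbHpJDnhpc="/>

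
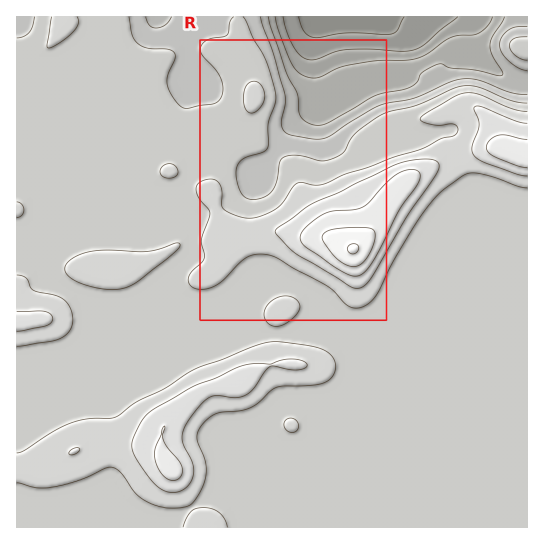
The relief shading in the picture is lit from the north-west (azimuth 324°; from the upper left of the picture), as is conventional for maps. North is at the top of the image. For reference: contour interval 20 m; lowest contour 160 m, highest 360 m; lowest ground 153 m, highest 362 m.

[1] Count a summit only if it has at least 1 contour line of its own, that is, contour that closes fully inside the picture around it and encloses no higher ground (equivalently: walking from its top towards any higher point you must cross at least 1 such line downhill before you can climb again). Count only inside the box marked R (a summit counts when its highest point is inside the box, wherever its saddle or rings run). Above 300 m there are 1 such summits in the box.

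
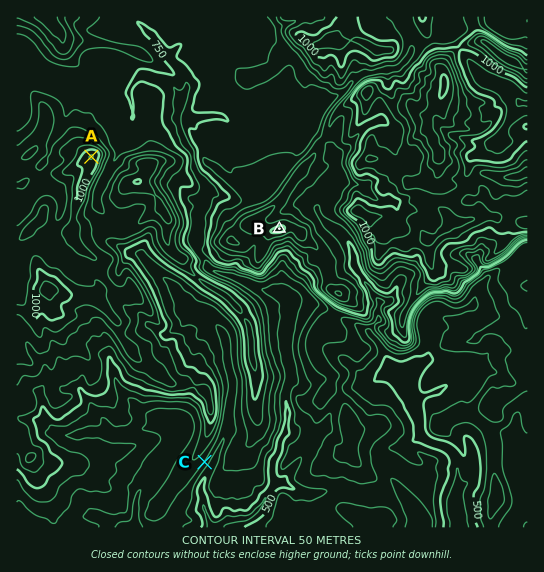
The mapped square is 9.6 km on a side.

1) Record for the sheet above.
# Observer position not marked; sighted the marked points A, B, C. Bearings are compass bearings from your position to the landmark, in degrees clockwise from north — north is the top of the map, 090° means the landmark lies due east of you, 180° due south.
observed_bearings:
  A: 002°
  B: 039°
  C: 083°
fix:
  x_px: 80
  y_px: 477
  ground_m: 700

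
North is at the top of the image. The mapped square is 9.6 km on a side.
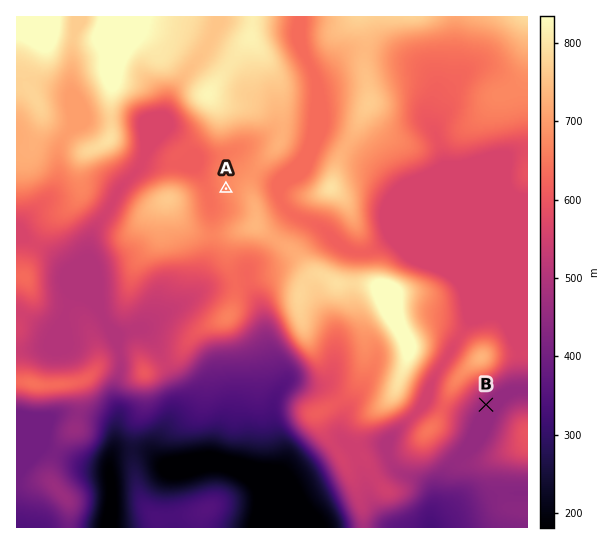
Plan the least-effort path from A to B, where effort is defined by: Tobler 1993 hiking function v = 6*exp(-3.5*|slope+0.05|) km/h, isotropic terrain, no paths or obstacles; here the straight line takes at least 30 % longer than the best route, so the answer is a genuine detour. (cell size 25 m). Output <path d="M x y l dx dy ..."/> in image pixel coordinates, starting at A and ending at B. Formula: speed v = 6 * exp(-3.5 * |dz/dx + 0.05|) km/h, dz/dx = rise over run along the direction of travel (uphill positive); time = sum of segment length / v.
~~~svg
<path d="M226 189l28 0 3 1 24 24 64 32 2 0 8 4 30 0 26 13 3 0 5 3 6 1 24 12 52 52 12 24 0 4-8 16-11 11-8 16 0 3"/>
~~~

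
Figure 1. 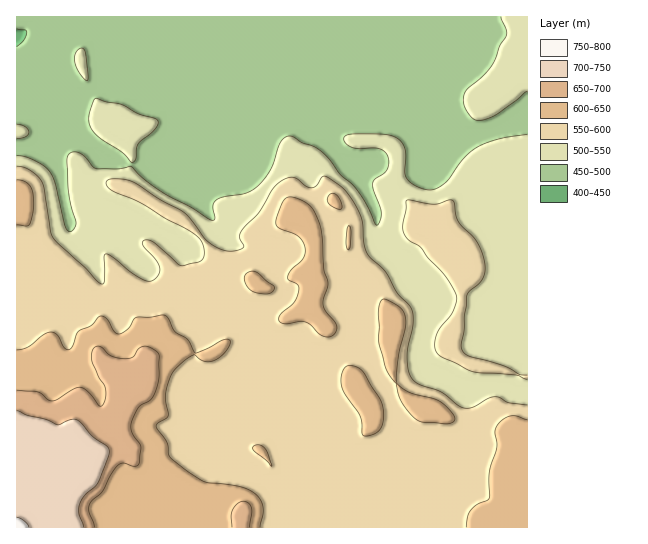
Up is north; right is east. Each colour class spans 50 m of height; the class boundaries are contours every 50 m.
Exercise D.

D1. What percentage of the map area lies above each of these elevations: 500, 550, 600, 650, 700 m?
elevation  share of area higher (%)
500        72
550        53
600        19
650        6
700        3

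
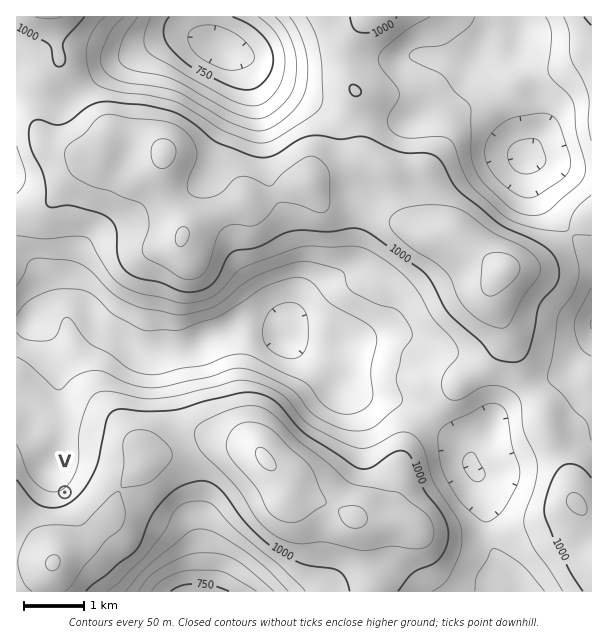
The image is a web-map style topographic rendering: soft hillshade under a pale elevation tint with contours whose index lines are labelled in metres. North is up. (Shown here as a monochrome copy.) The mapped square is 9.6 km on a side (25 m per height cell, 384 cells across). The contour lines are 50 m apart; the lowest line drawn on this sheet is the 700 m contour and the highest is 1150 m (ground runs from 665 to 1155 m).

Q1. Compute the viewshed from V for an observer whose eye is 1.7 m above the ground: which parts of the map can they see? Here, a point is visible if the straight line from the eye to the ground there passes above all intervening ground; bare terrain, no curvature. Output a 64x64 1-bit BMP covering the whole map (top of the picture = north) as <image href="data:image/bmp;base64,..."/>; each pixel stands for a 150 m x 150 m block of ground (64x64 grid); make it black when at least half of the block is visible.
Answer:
<image width="64" height="64" href="data:image/bmp;base64,Qk0+AgAAAAAAAD4AAAAoAAAAQAAAAEAAAAABAAEAAAAAAAACAAATCwAAEwsAAAIAAAAAAAAA////AAAAAAAAAAAAAAAAAAAAAAAAAAAAAAAAAAAAAAAAAAAAAAAAAAAAAAAAAAAAAAAAAAAAAAAAAAAAAAAAAAAAAAAAAAAAOAAAAAAAAAD8AAAAAAAAAP4AAAAAAAAA/wAAAAAAAAD/gAAAAAAAAP/AAAAAAAAA/+AAAAAAAAD/8AAAAAAAAP/wAAAAAAAA/+AAAAAAAAD/4AAAAAAAAPHAAAAAAAAA4AAAAAAAAADAAAAAAAAAAMAAAAAAAAAAwAAAAAAAAAAAAAAAAAAAAAAAAAAAAAAAAAAAAAAAAAAAAAAAAAAAAAAAAAAAAAAAAAAAAAAAAAAAAAAAAAAAAAAAAAAAAAAAAAAAAAAAAACAAAAAAAAAAOB+AAAAAAAA///gAAAAAAD///AAAAAAAP//4AAAAAAA//HAAAAAAAD/8AAAAAAAAP/4AAAAAAAA//wAAAAAAAB//gAAAAAAAB/+AAAAAAAAD/8AAAAAAAAf/4AAAAAAAB/ngAAAAAAAH8PAAAAAAAA4AwAAAAAAACAAAAAAAAAAABAAAAAAAAAAAAAAAAAAAAAAAAAAAAAAAAAAAAAAAAAAAAAAAAAAAAAAAAAAAAAAAAAAAAAAAAAAAAAAAAAAAAAAAAAAAAAAAAAAAAAAAAAAAAAAAAAAAAAAAAAAAAAAAAAAAAAAAAAAAAAAAAAAAA=="/>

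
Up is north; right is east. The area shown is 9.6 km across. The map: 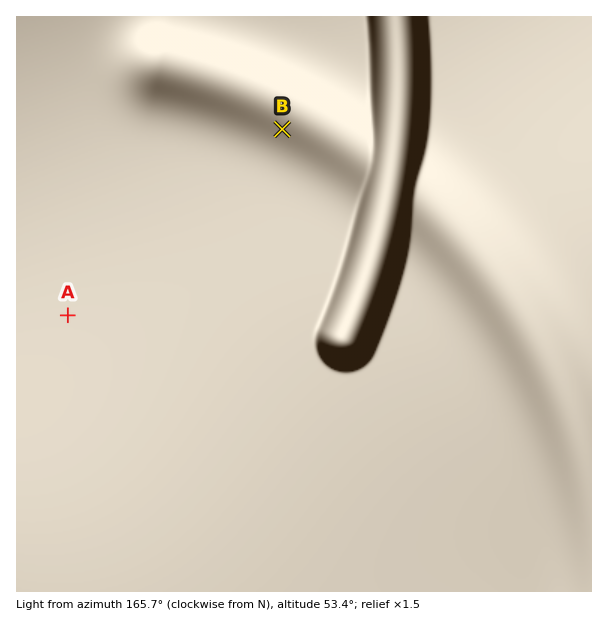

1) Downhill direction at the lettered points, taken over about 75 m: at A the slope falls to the S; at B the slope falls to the NE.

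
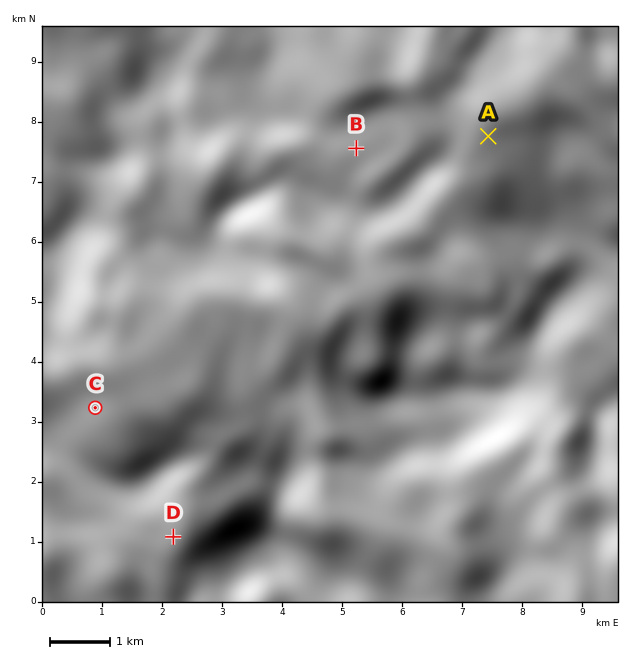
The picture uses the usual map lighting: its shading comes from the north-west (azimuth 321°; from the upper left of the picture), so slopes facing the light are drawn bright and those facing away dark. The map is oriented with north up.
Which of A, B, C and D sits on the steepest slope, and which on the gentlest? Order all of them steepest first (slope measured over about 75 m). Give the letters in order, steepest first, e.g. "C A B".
C D A B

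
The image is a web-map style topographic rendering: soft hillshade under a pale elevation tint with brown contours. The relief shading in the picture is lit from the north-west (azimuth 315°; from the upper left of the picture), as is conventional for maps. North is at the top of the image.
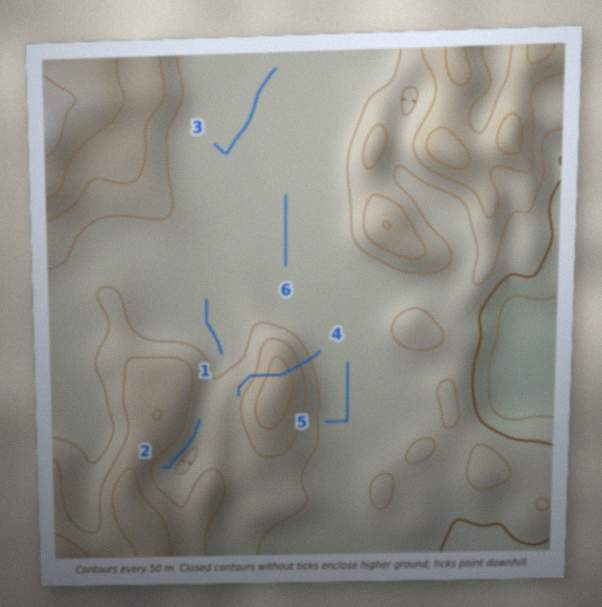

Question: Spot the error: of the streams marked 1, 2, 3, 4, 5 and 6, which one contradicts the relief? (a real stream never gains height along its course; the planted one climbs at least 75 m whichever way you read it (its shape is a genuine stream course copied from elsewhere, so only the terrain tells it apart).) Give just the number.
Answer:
4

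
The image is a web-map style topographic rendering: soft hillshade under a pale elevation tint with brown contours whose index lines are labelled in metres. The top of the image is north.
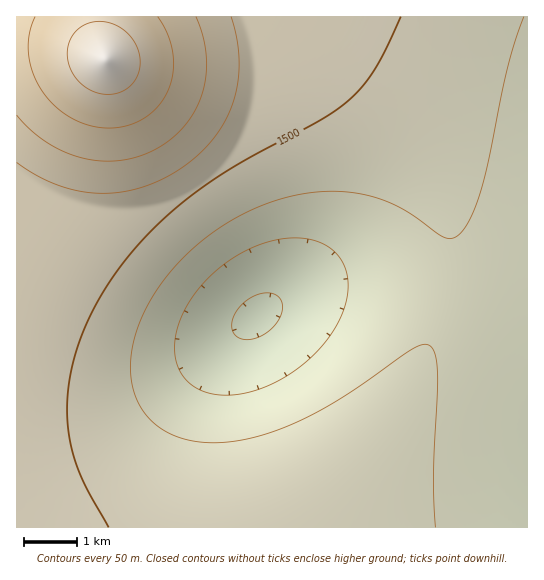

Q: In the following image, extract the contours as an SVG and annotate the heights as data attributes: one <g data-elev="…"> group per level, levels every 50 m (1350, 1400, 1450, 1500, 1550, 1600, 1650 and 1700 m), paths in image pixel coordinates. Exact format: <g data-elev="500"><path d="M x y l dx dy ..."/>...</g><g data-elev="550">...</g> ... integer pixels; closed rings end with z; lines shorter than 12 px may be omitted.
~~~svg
<g data-elev="1350"><path d="M243 339l-8-4-3-8 1-9 6-11 10-8 10-5 11-1 8 3 4 6 0 7-2 8-5 8-7 6-8 6-9 2z"/></g><g data-elev="1400"><path d="M214 394l-15-4-12-9-8-11-4-15 0-16 4-17 9-17 11-17 15-15 17-14 19-10 19-7 18-4 18 0 16 5 12 7 7 8 5 9 3 12 0 12-3 14-5 13-16 25-23 23-30 18-29 10-15 1z"/></g><g data-elev="1450"><path d="M435 527l-1-54 4-99-3-19-5-9-7-2-10 5-68 47-48 26-22 9-21 6-20 4-19 2-20-2-18-4-16-9-13-11-10-15-6-16-2-17 2-20 6-22 10-22 13-22 18-21 20-19 22-16 24-14 25-11 23-6 22-4 22-1 21 2 20 5 20 9 47 31 8 0 6-4 11-16 11-28 8-30 18-90 17-53"/></g><g data-elev="1500"><path d="M109 527l-22-37-10-23-7-25-3-25 1-30 6-29 10-29 15-30 17-26 20-26 23-24 26-22 42-30 95-52 16-10 15-12 12-14 12-17 24-49"/></g><g data-elev="1550"><path d="M17 162l20 13 20 10 21 6 21 2 22-1 21-5 20-8 20-11 17-14 15-16 11-17 8-19 5-20 1-21-2-23-6-21"/></g><g data-elev="1600"><path d="M17 115l14 15 16 13 18 9 18 6 19 3 19-1 18-4 18-7 15-11 13-13 10-15 7-17 4-19 0-19-3-20-7-18"/></g><g data-elev="1650"><path d="M35 17l-6 17-1 19 4 18 9 19 14 16 16 12 19 8 19 2 18-2 18-8 13-12 10-16 5-19 0-18-5-19-10-17"/></g><g data-elev="1700"><path d="M102 94l15-1 13-7 8-12 2-15-4-14-10-13-13-8-16-3-12 4-10 8-6 10-2 14 4 13 7 11 11 8z"/></g>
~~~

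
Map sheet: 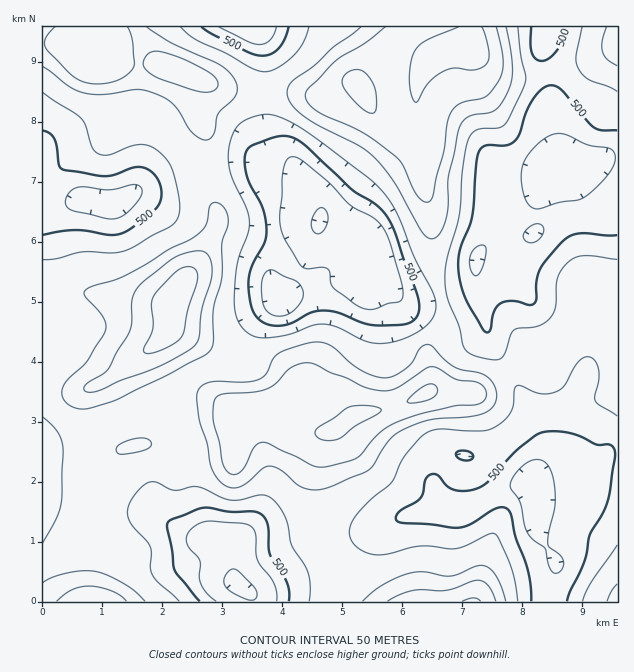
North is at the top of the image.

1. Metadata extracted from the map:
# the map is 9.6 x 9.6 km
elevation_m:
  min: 390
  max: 720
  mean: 560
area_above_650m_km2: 14.1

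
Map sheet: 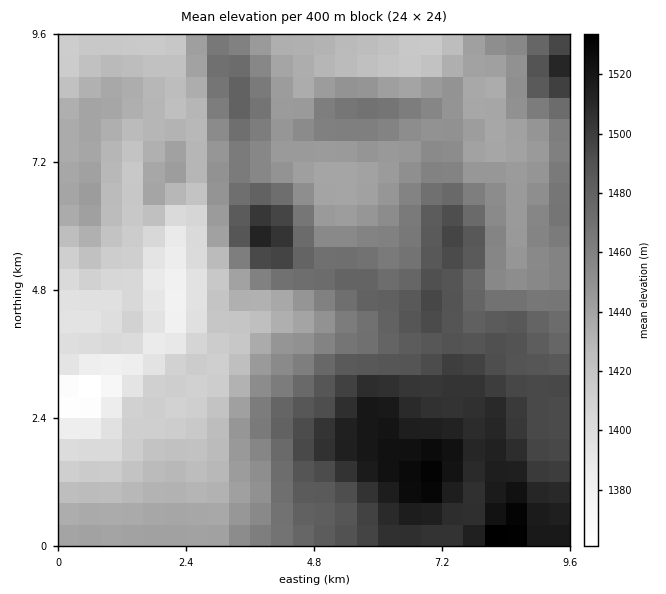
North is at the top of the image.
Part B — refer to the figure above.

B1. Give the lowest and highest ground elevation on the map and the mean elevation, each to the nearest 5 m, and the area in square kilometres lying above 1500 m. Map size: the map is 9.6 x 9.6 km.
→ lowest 1355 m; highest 1540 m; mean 1455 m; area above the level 12.6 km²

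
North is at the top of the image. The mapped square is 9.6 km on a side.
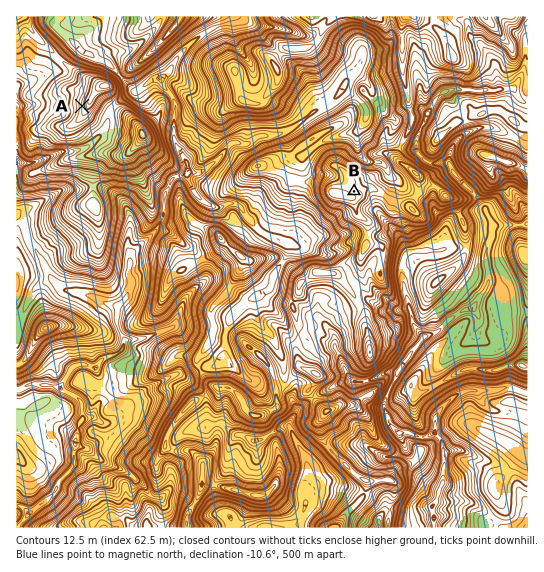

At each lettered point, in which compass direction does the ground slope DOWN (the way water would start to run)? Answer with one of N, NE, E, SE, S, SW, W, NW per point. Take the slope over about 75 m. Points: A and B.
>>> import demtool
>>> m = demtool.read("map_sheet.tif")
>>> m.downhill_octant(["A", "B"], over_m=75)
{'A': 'W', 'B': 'NE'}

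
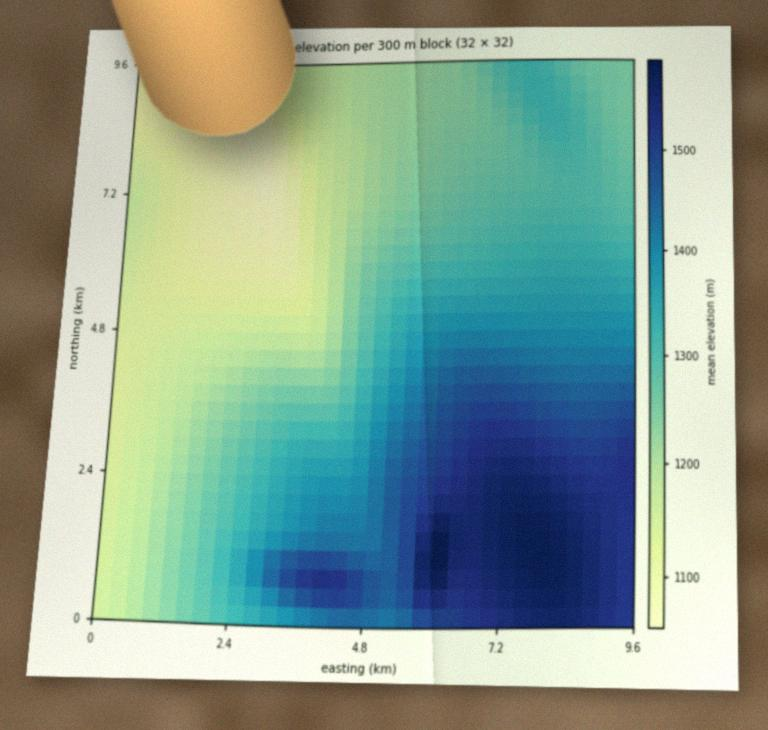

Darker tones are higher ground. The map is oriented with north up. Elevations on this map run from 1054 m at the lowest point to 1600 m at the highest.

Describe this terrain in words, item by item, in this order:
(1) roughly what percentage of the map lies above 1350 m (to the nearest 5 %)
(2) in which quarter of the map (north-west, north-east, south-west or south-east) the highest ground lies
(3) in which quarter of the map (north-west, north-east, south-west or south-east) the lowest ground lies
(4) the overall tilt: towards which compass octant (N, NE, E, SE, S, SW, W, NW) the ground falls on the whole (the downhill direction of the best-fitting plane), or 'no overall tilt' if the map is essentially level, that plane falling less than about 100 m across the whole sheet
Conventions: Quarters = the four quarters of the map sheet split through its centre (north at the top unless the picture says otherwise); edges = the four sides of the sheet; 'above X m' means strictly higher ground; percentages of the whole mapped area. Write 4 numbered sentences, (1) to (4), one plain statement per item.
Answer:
(1) Roughly 35 % of the ground is higher than 1350 m.
(2) Look to the south-east quarter for the highest ground.
(3) The lowest ground is in the north-west quarter.
(4) Overall the map slopes down towards the north-west.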